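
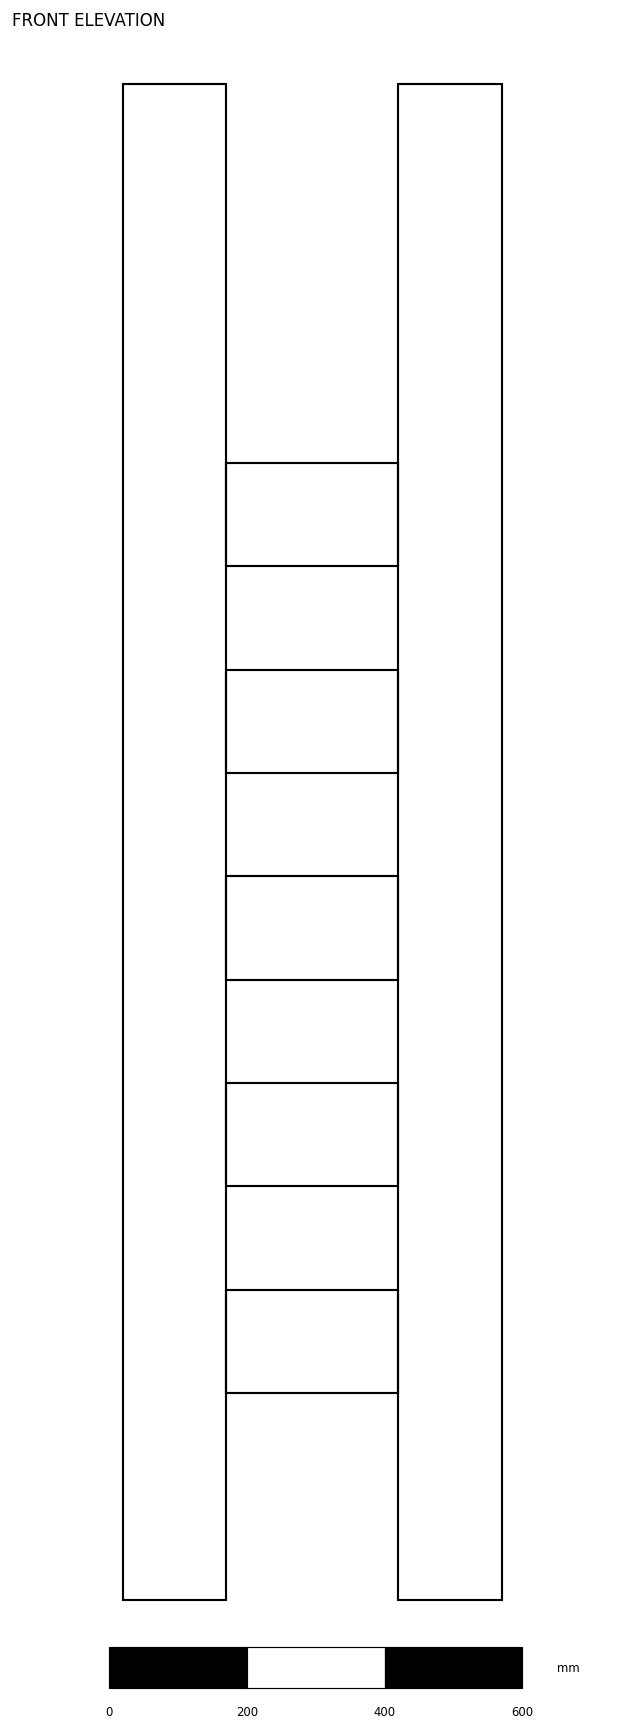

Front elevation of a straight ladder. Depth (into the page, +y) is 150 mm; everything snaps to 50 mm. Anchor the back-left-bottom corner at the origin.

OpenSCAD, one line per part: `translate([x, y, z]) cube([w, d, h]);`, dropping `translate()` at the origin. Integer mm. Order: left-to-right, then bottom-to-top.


cube([150, 150, 2200]);
translate([150, 0, 300]) cube([250, 150, 150]);
translate([150, 0, 600]) cube([250, 150, 150]);
translate([150, 0, 900]) cube([250, 150, 150]);
translate([150, 0, 1200]) cube([250, 150, 150]);
translate([150, 0, 1500]) cube([250, 150, 150]);
translate([400, 0, 0]) cube([150, 150, 2200]);


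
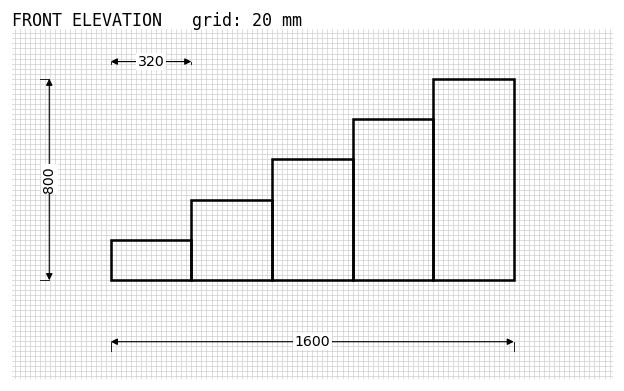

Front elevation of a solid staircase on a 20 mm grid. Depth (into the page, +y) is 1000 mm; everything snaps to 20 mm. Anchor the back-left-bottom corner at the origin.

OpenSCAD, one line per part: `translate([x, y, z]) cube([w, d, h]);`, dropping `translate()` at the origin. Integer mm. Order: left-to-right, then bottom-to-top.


cube([320, 1000, 160]);
translate([320, 0, 0]) cube([320, 1000, 320]);
translate([640, 0, 0]) cube([320, 1000, 480]);
translate([960, 0, 0]) cube([320, 1000, 640]);
translate([1280, 0, 0]) cube([320, 1000, 800]);


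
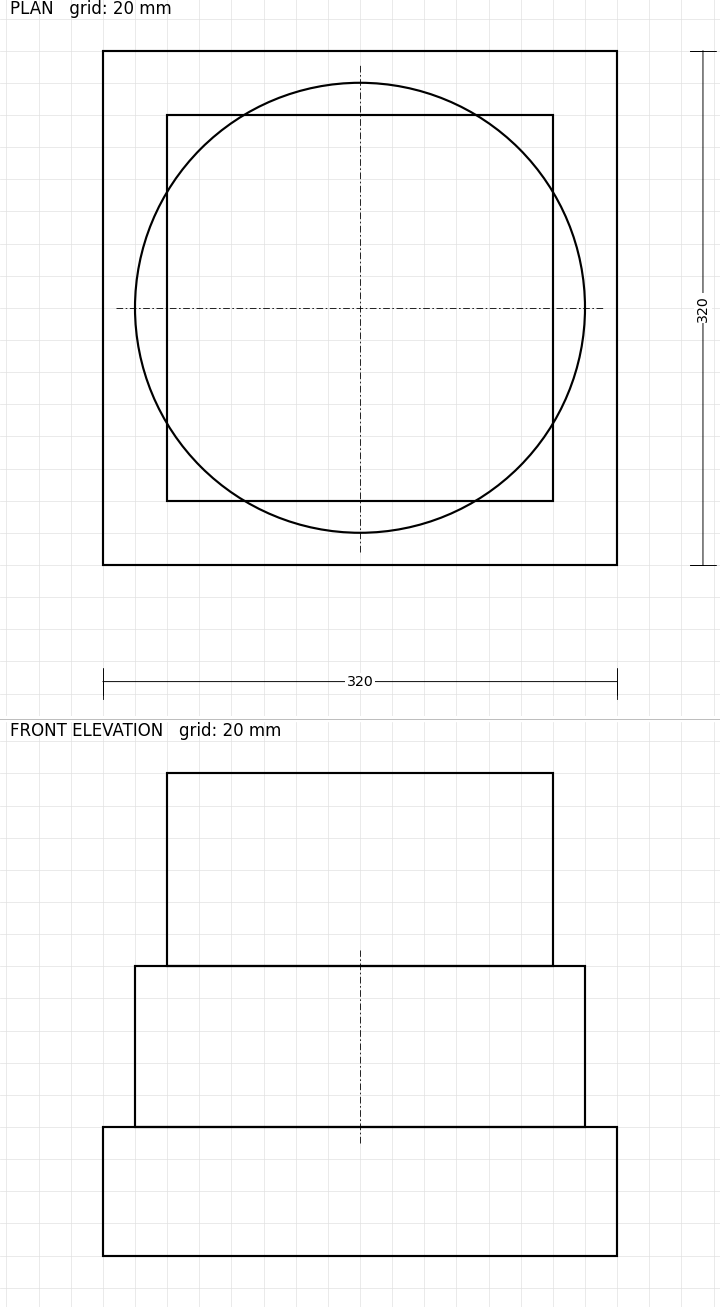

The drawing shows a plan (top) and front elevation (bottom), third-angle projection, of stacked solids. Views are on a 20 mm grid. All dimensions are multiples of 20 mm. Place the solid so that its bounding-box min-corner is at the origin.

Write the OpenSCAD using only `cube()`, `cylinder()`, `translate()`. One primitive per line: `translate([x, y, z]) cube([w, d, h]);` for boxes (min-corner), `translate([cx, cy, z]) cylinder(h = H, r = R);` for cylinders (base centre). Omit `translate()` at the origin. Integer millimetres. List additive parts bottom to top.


cube([320, 320, 80]);
translate([160, 160, 80]) cylinder(h = 100, r = 140);
translate([40, 40, 180]) cube([240, 240, 120]);


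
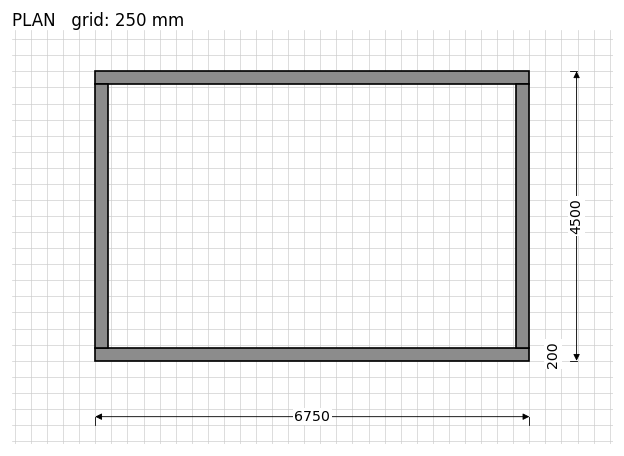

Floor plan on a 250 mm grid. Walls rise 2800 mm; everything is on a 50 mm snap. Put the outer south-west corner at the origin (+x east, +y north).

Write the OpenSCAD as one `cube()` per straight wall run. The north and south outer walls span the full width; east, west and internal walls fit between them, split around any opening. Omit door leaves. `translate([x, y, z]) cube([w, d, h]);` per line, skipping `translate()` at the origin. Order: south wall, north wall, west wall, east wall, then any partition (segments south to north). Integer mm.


cube([6750, 200, 2800]);
translate([0, 4300, 0]) cube([6750, 200, 2800]);
translate([0, 200, 0]) cube([200, 4100, 2800]);
translate([6550, 200, 0]) cube([200, 4100, 2800]);


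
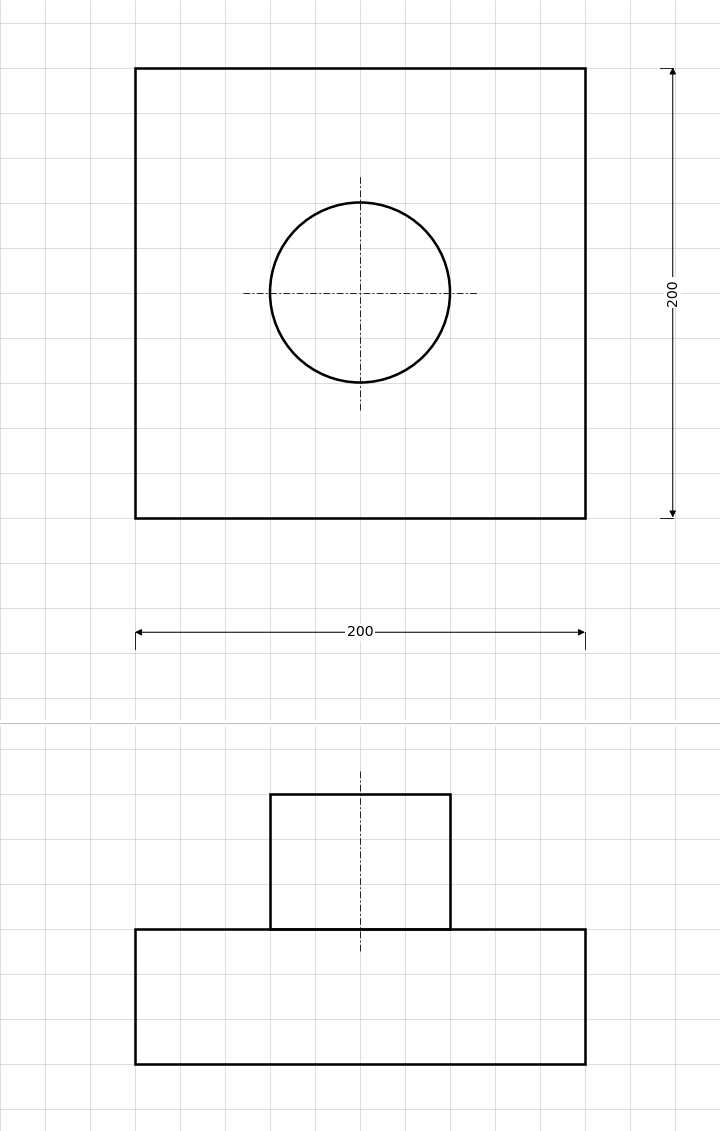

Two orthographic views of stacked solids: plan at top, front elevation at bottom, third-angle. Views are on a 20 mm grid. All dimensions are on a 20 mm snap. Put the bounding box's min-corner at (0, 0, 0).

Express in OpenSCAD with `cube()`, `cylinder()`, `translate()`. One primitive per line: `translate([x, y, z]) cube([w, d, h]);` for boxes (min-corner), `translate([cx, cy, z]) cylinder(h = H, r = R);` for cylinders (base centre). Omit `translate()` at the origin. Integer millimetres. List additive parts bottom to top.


cube([200, 200, 60]);
translate([100, 100, 60]) cylinder(h = 60, r = 40);


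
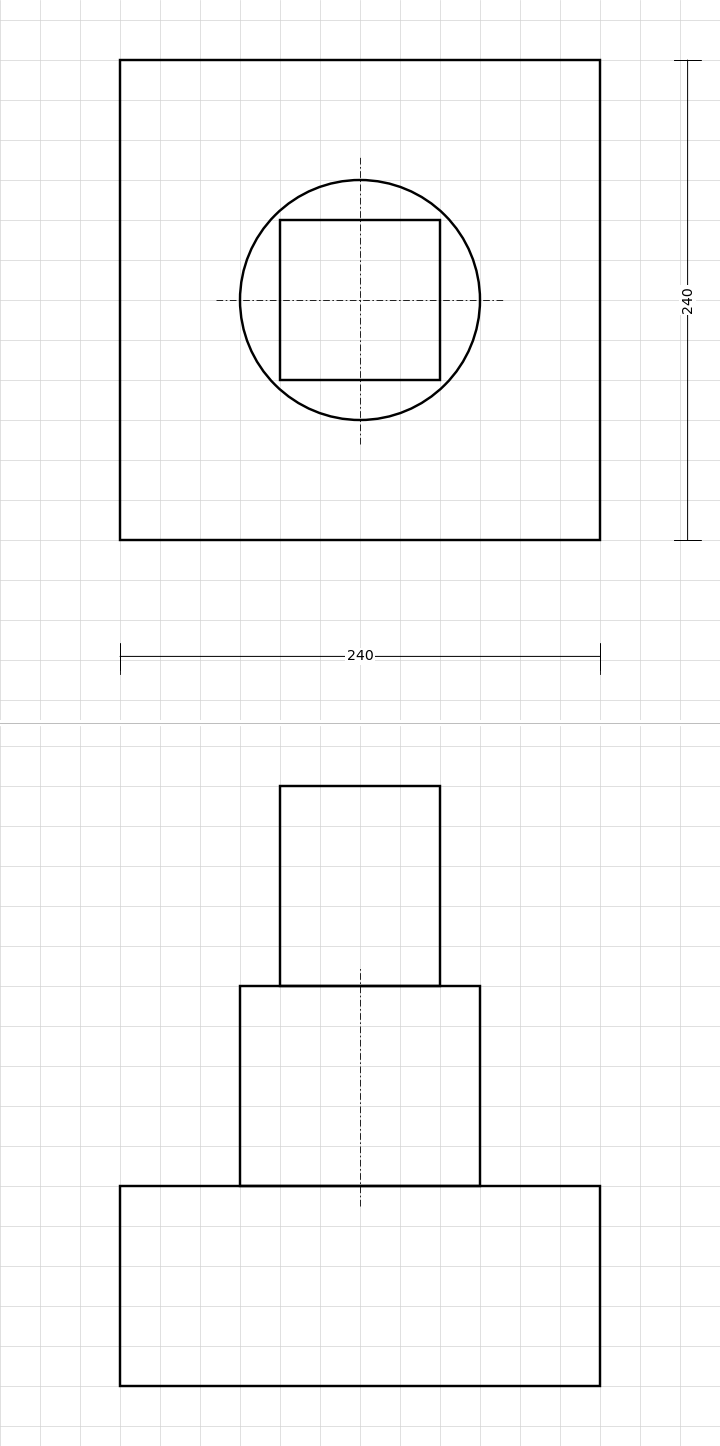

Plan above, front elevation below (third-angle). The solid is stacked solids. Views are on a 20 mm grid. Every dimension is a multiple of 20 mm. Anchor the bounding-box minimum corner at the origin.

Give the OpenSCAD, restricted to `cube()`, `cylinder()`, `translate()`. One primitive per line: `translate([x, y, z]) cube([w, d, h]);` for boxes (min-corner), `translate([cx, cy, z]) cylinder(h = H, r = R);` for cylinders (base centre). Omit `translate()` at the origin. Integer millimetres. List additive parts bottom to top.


cube([240, 240, 100]);
translate([120, 120, 100]) cylinder(h = 100, r = 60);
translate([80, 80, 200]) cube([80, 80, 100]);


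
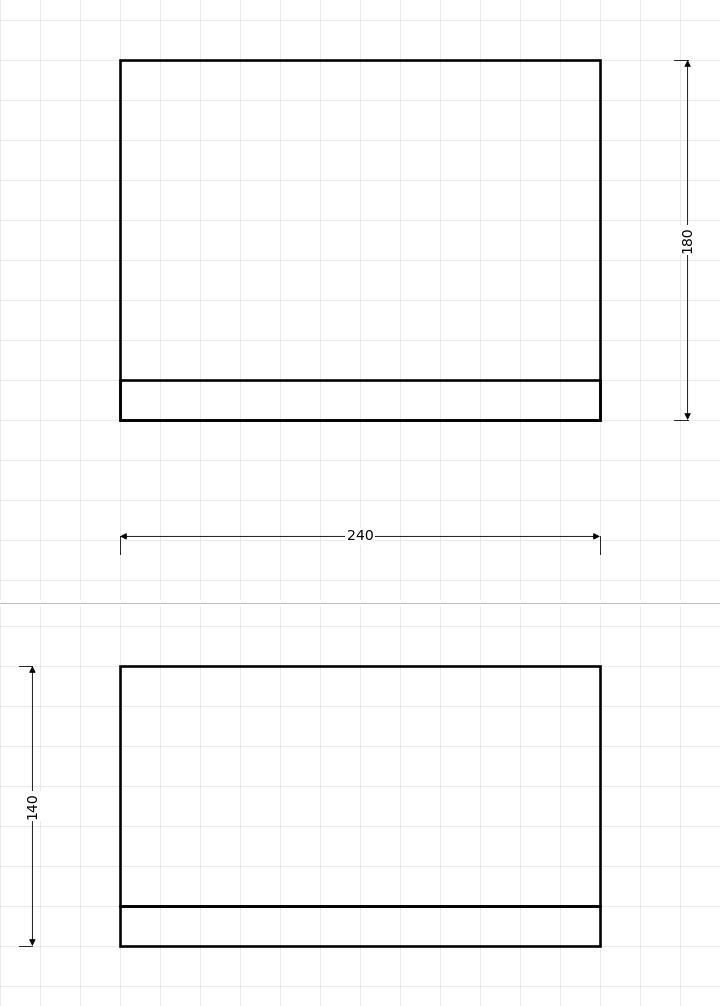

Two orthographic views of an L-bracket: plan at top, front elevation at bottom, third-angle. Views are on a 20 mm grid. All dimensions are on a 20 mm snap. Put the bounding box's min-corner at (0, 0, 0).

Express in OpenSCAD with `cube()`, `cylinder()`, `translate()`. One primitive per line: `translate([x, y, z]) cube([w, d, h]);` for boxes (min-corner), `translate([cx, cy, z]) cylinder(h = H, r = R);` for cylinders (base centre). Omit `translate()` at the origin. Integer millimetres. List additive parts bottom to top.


cube([240, 180, 20]);
translate([0, 0, 20]) cube([240, 20, 120]);


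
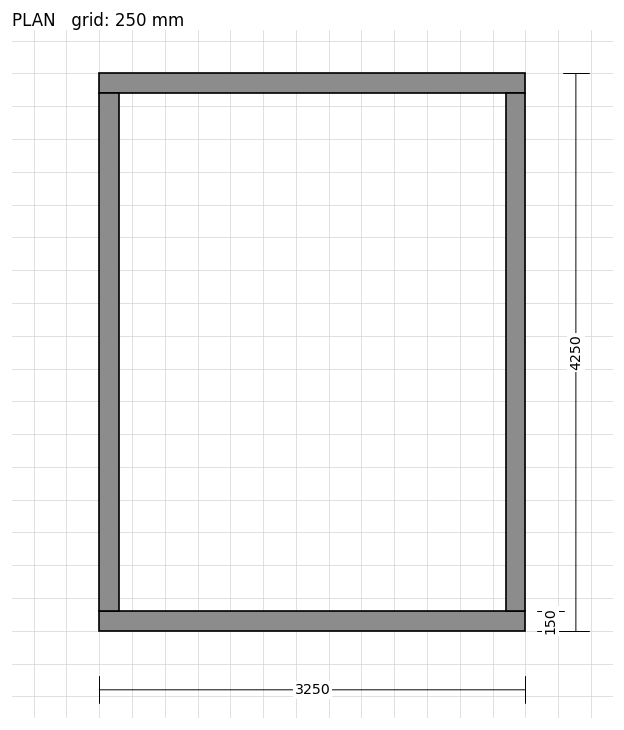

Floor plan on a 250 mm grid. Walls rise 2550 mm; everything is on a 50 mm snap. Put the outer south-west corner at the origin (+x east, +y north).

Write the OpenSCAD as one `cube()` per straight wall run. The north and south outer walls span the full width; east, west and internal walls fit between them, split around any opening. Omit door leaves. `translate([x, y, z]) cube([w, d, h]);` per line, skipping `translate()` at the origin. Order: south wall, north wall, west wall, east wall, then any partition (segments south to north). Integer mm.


cube([3250, 150, 2550]);
translate([0, 4100, 0]) cube([3250, 150, 2550]);
translate([0, 150, 0]) cube([150, 3950, 2550]);
translate([3100, 150, 0]) cube([150, 3950, 2550]);


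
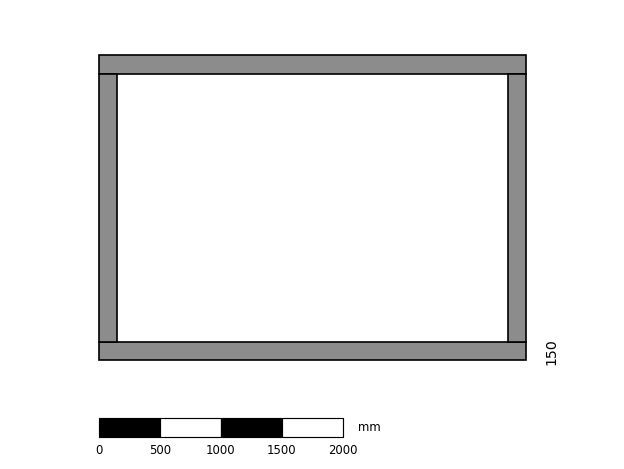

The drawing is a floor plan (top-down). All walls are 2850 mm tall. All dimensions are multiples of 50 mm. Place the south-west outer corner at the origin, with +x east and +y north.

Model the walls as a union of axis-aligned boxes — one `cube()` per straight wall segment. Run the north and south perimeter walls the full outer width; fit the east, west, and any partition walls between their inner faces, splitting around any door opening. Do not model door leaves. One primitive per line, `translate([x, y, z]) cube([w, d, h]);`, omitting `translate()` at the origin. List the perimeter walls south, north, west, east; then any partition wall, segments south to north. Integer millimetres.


cube([3500, 150, 2850]);
translate([0, 2350, 0]) cube([3500, 150, 2850]);
translate([0, 150, 0]) cube([150, 2200, 2850]);
translate([3350, 150, 0]) cube([150, 2200, 2850]);


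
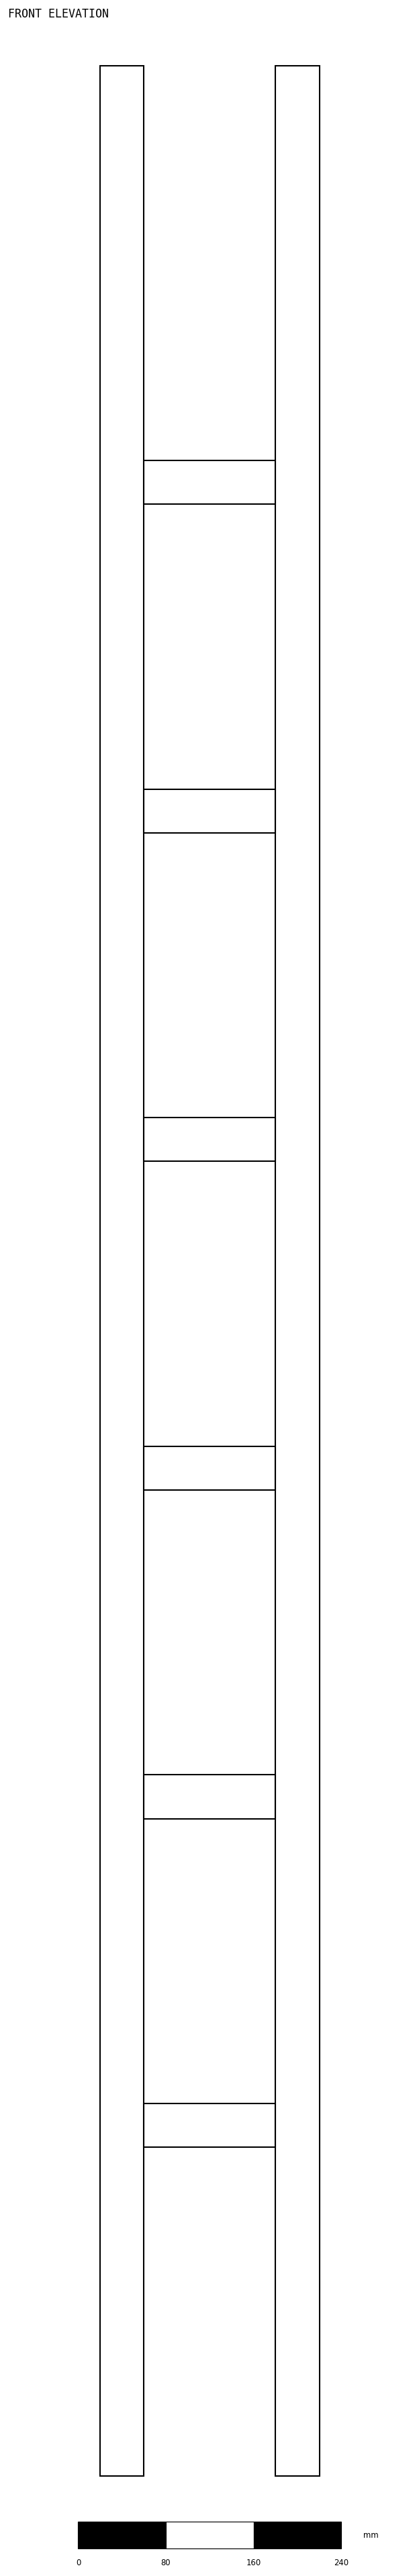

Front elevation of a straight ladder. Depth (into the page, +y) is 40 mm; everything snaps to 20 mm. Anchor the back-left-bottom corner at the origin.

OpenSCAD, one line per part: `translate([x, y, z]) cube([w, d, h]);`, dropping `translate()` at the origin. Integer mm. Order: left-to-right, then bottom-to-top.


cube([40, 40, 2200]);
translate([40, 0, 300]) cube([120, 40, 40]);
translate([40, 0, 600]) cube([120, 40, 40]);
translate([40, 0, 900]) cube([120, 40, 40]);
translate([40, 0, 1200]) cube([120, 40, 40]);
translate([40, 0, 1500]) cube([120, 40, 40]);
translate([40, 0, 1800]) cube([120, 40, 40]);
translate([160, 0, 0]) cube([40, 40, 2200]);


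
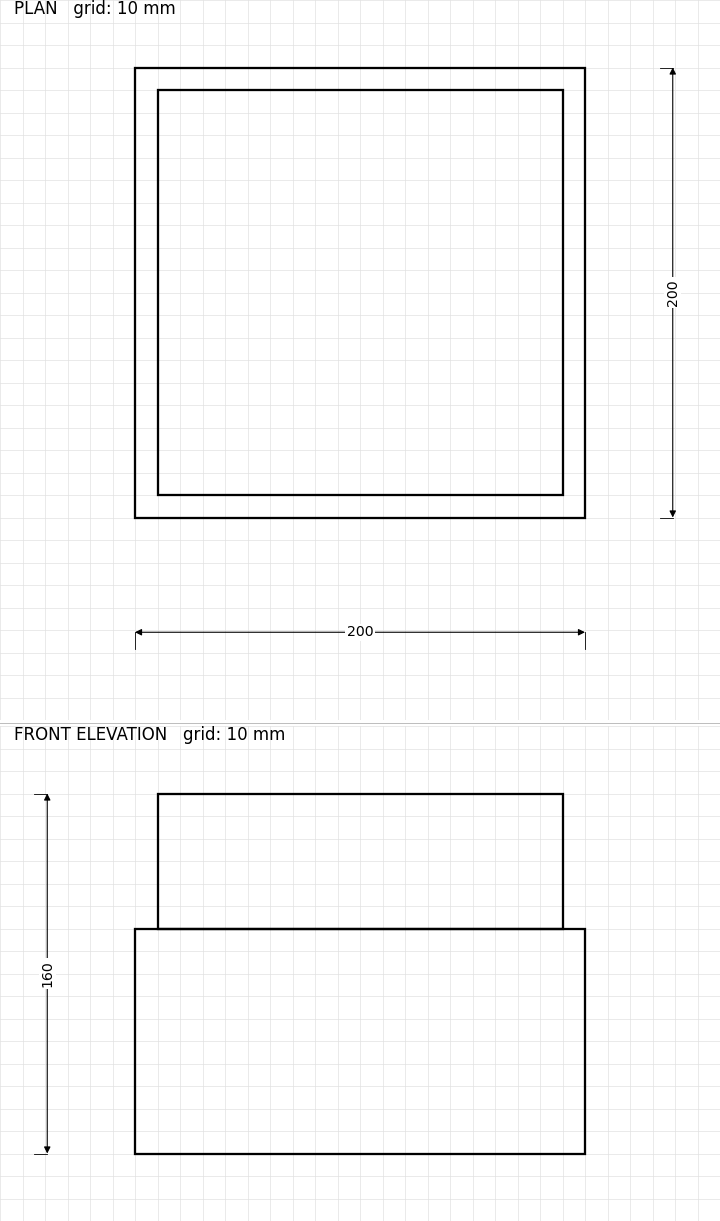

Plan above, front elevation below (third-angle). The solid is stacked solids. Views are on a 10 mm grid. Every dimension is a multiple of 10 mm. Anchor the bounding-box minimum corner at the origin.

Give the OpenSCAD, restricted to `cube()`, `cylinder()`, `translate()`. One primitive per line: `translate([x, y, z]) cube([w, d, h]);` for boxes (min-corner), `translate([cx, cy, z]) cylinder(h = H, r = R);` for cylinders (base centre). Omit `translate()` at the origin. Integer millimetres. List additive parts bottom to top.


cube([200, 200, 100]);
translate([10, 10, 100]) cube([180, 180, 60]);


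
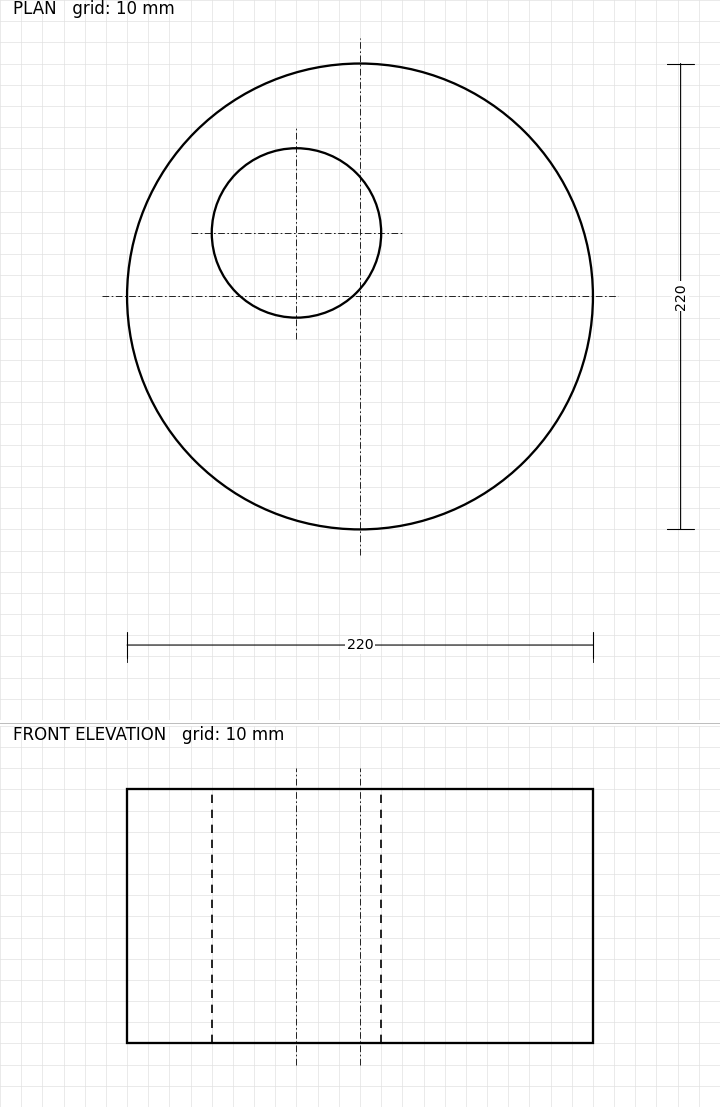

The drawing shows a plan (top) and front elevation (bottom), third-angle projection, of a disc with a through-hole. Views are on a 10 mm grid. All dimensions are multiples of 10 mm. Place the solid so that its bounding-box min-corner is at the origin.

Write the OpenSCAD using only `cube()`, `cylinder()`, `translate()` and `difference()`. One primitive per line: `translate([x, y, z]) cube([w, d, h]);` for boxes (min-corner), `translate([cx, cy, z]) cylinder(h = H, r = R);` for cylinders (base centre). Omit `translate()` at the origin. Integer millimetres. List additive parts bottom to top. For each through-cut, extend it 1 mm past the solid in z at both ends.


difference() {
  translate([110, 110, 0]) cylinder(h = 120, r = 110);
  translate([80, 140, -1]) cylinder(h = 122, r = 40);
}


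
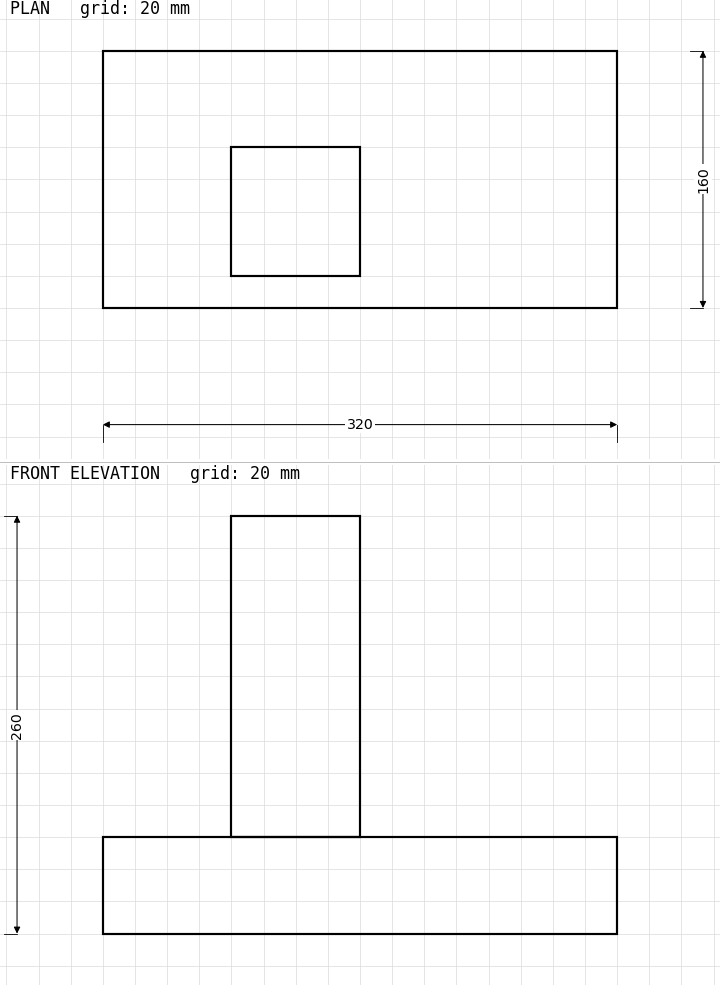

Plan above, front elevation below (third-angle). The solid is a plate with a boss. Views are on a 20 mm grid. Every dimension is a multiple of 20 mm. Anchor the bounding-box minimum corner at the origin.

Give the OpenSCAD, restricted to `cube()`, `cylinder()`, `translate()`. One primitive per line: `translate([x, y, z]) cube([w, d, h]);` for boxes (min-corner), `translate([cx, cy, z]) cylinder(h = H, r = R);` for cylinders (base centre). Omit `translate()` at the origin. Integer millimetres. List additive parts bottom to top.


cube([320, 160, 60]);
translate([80, 20, 60]) cube([80, 80, 200]);


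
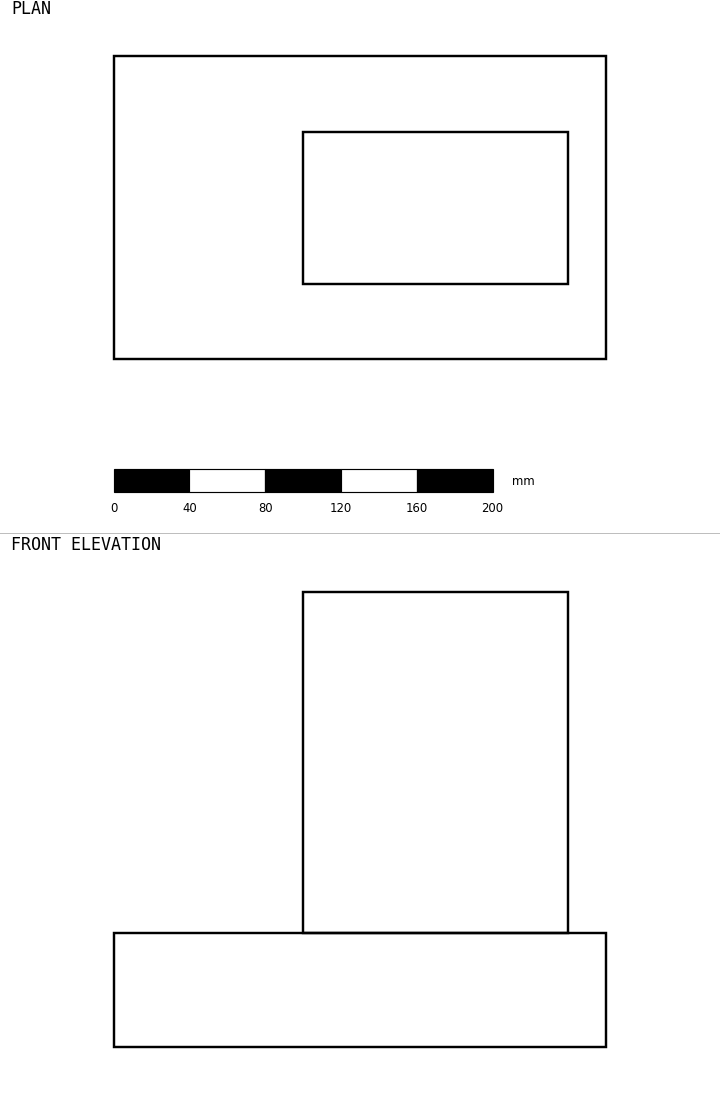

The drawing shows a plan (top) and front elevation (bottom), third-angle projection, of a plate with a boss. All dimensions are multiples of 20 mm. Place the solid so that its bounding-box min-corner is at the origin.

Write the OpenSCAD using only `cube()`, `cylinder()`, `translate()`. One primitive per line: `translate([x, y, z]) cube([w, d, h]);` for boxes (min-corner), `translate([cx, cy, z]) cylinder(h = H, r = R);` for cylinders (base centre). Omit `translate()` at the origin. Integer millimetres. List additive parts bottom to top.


cube([260, 160, 60]);
translate([100, 40, 60]) cube([140, 80, 180]);


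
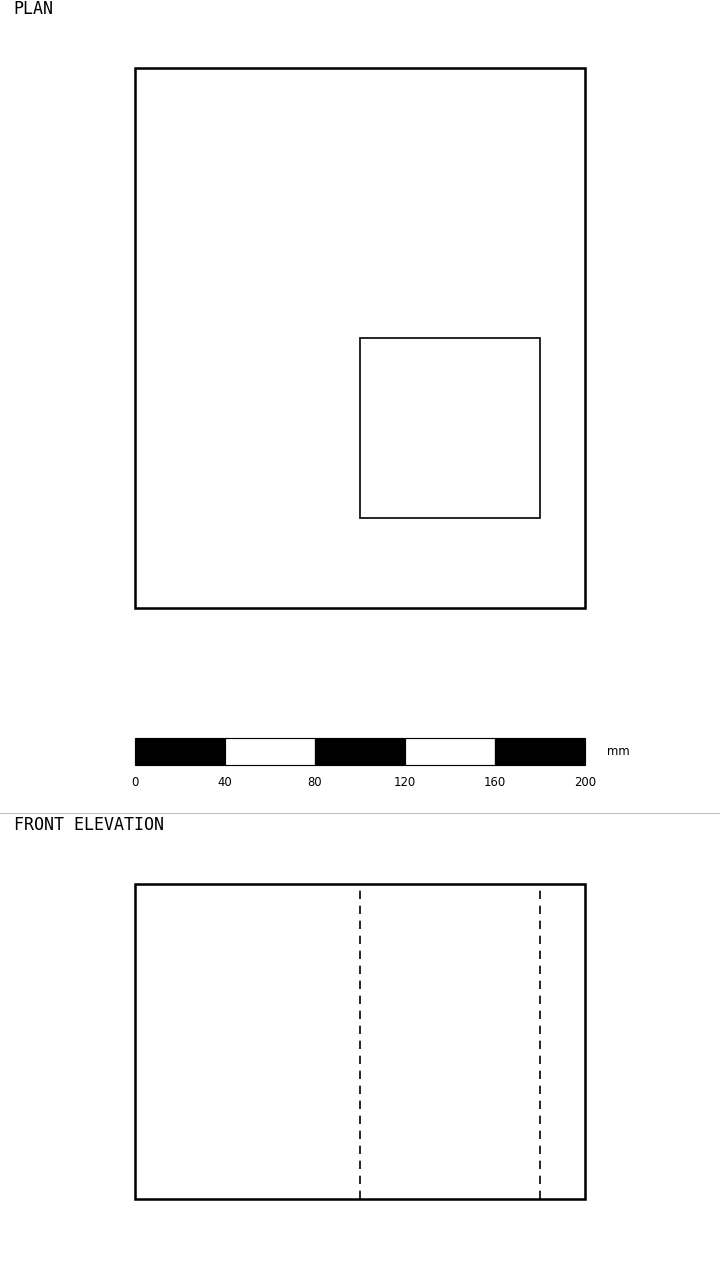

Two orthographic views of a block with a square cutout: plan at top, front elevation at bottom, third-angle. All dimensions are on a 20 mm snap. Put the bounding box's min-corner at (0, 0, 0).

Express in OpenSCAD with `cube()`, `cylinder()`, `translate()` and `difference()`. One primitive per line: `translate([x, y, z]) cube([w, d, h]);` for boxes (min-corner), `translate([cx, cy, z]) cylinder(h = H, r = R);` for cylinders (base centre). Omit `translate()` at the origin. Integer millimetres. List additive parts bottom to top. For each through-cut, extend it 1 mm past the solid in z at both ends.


difference() {
  cube([200, 240, 140]);
  translate([100, 40, -1]) cube([80, 80, 142]);
}


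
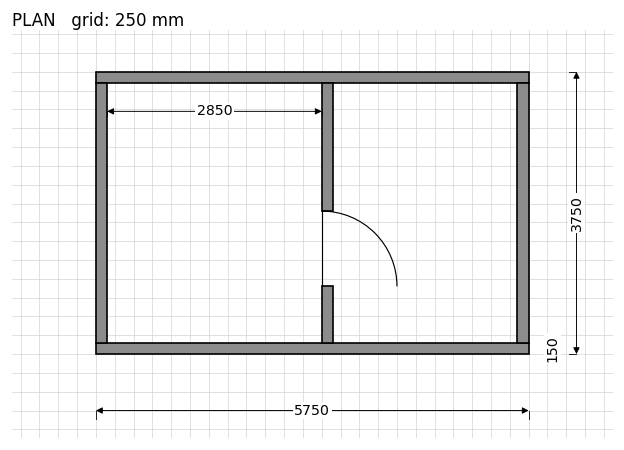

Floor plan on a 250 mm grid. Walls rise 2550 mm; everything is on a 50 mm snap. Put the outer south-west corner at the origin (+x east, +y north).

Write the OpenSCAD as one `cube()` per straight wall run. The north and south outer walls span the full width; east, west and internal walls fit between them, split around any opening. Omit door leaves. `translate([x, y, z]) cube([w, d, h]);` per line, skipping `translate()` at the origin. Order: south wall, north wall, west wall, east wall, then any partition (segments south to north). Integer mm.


cube([5750, 150, 2550]);
translate([0, 3600, 0]) cube([5750, 150, 2550]);
translate([0, 150, 0]) cube([150, 3450, 2550]);
translate([5600, 150, 0]) cube([150, 3450, 2550]);
translate([3000, 150, 0]) cube([150, 750, 2550]);
translate([3000, 1900, 0]) cube([150, 1700, 2550]);


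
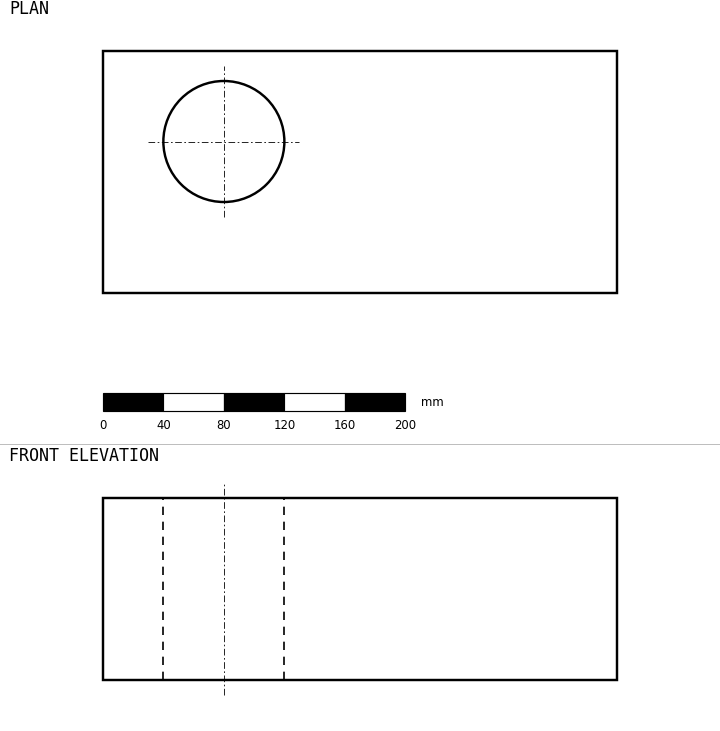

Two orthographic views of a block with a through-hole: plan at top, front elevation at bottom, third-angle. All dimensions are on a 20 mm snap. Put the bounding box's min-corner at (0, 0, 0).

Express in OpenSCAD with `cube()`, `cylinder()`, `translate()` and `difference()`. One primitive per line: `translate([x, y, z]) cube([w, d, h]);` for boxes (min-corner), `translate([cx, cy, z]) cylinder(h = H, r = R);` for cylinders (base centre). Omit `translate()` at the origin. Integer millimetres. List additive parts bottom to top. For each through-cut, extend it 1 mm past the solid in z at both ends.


difference() {
  cube([340, 160, 120]);
  translate([80, 100, -1]) cylinder(h = 122, r = 40);
}


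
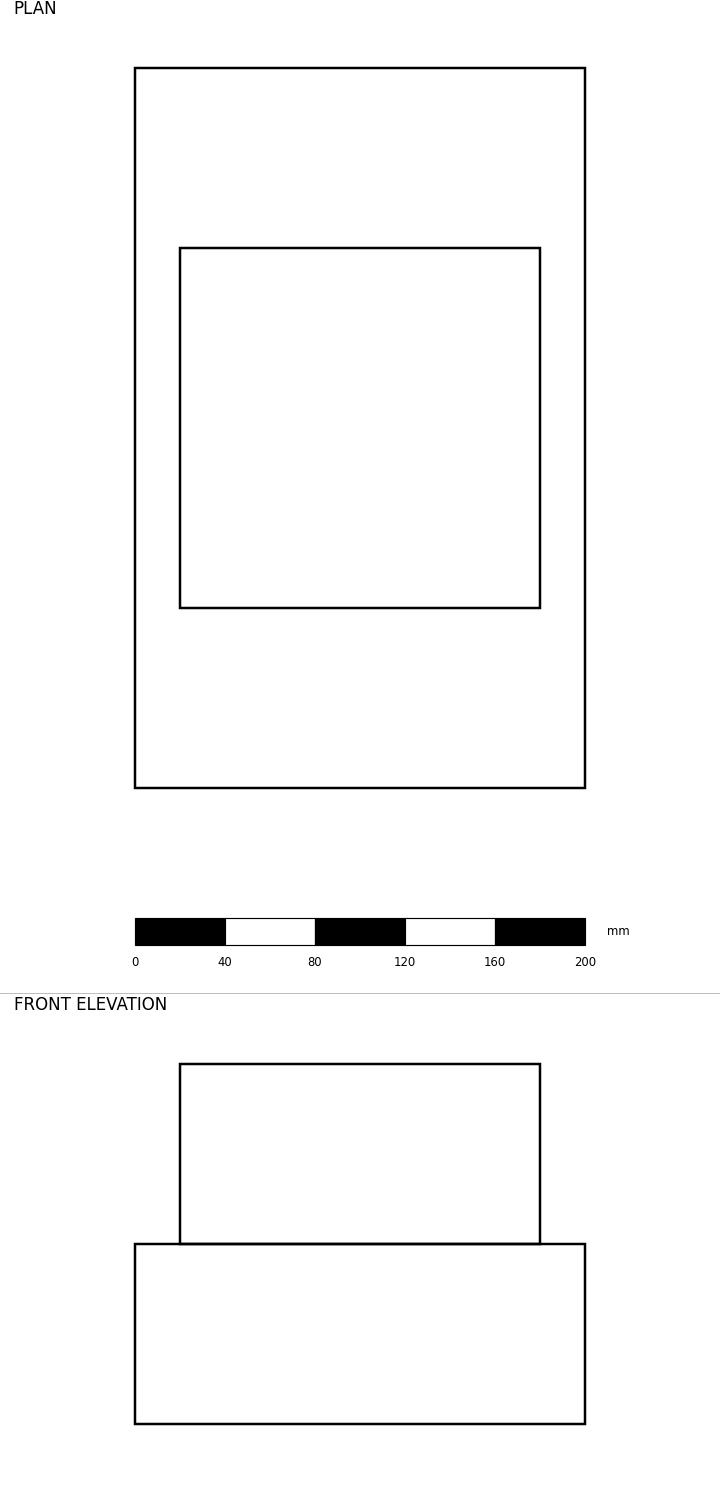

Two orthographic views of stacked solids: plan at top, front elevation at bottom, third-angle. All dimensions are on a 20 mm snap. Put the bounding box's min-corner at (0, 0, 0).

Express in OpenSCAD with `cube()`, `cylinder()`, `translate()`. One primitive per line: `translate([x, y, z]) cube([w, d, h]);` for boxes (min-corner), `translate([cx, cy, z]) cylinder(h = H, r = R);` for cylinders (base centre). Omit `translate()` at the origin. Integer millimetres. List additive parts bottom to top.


cube([200, 320, 80]);
translate([20, 80, 80]) cube([160, 160, 80]);


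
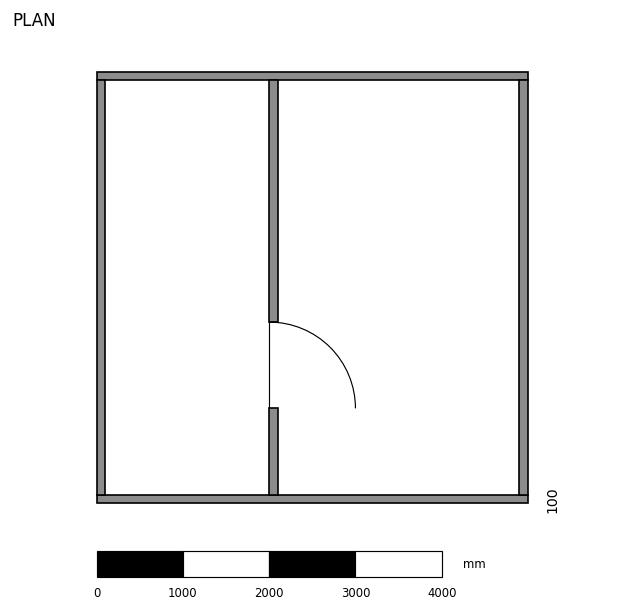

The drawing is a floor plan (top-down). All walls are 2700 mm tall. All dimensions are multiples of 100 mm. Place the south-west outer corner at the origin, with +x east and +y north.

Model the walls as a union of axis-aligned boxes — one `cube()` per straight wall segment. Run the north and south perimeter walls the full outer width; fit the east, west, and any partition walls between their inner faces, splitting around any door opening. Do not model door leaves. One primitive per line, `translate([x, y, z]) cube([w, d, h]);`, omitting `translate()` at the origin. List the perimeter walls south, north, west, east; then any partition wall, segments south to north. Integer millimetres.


cube([5000, 100, 2700]);
translate([0, 4900, 0]) cube([5000, 100, 2700]);
translate([0, 100, 0]) cube([100, 4800, 2700]);
translate([4900, 100, 0]) cube([100, 4800, 2700]);
translate([2000, 100, 0]) cube([100, 1000, 2700]);
translate([2000, 2100, 0]) cube([100, 2800, 2700]);


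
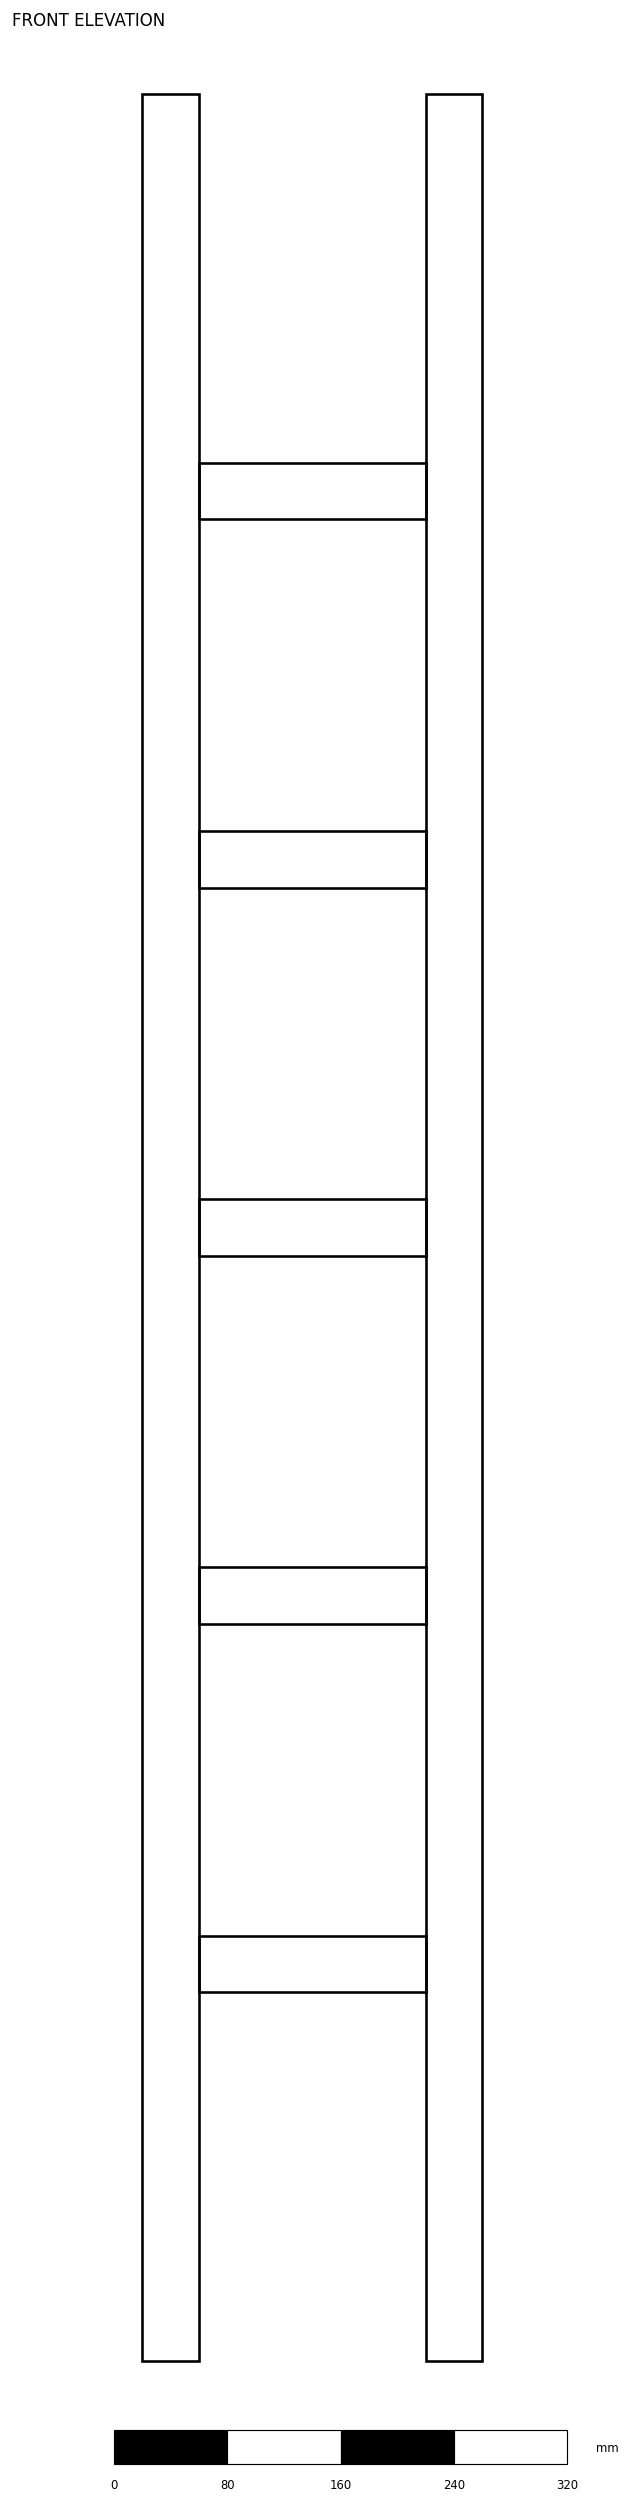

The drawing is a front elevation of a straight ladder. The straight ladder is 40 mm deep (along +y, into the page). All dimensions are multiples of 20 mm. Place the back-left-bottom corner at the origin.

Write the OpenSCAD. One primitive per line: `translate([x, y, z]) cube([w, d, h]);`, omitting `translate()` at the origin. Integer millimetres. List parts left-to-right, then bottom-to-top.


cube([40, 40, 1600]);
translate([40, 0, 260]) cube([160, 40, 40]);
translate([40, 0, 520]) cube([160, 40, 40]);
translate([40, 0, 780]) cube([160, 40, 40]);
translate([40, 0, 1040]) cube([160, 40, 40]);
translate([40, 0, 1300]) cube([160, 40, 40]);
translate([200, 0, 0]) cube([40, 40, 1600]);


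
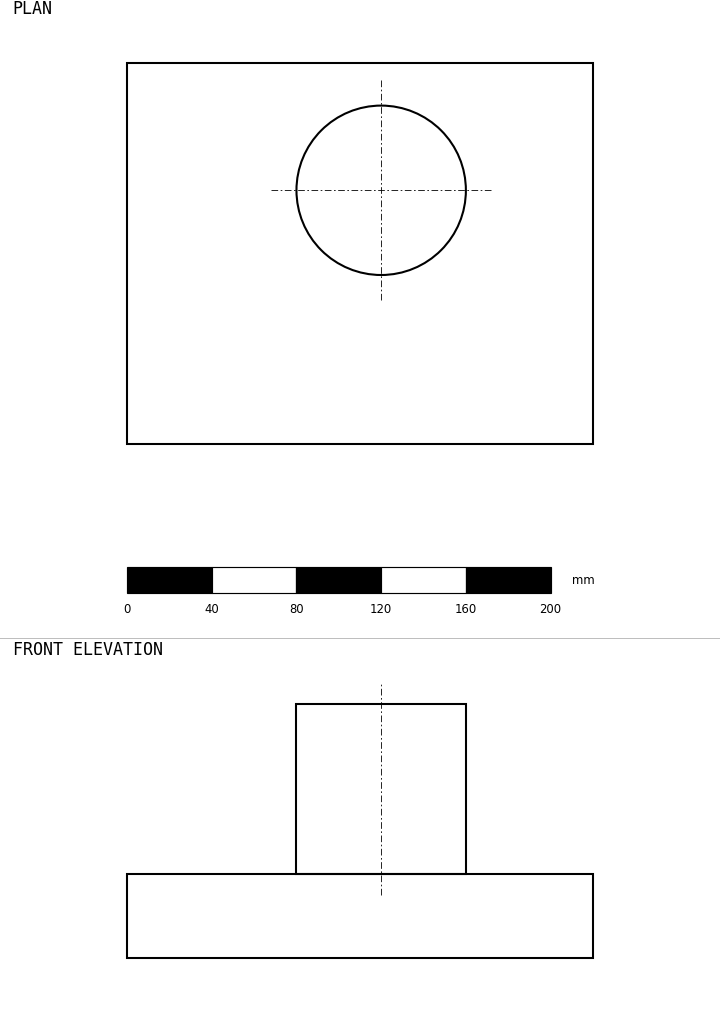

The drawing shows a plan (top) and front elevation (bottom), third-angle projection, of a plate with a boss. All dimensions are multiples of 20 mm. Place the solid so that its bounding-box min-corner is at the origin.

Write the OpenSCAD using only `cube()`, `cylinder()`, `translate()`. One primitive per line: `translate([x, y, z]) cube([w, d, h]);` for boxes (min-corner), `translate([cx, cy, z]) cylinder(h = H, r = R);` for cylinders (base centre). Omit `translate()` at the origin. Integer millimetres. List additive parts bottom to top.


cube([220, 180, 40]);
translate([120, 120, 40]) cylinder(h = 80, r = 40);


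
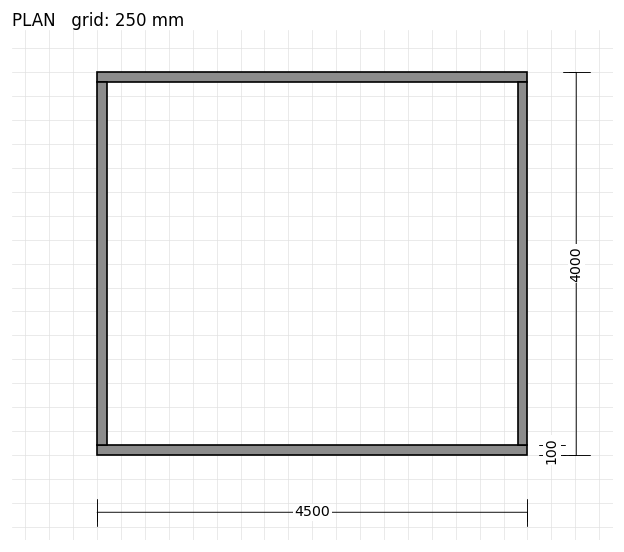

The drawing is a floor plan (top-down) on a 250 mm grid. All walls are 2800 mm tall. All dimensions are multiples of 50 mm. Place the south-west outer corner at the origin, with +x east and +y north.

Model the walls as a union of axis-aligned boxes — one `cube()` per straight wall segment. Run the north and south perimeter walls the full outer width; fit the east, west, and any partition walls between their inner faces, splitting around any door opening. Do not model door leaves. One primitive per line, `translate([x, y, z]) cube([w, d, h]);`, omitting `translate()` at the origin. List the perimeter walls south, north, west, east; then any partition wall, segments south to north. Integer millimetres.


cube([4500, 100, 2800]);
translate([0, 3900, 0]) cube([4500, 100, 2800]);
translate([0, 100, 0]) cube([100, 3800, 2800]);
translate([4400, 100, 0]) cube([100, 3800, 2800]);


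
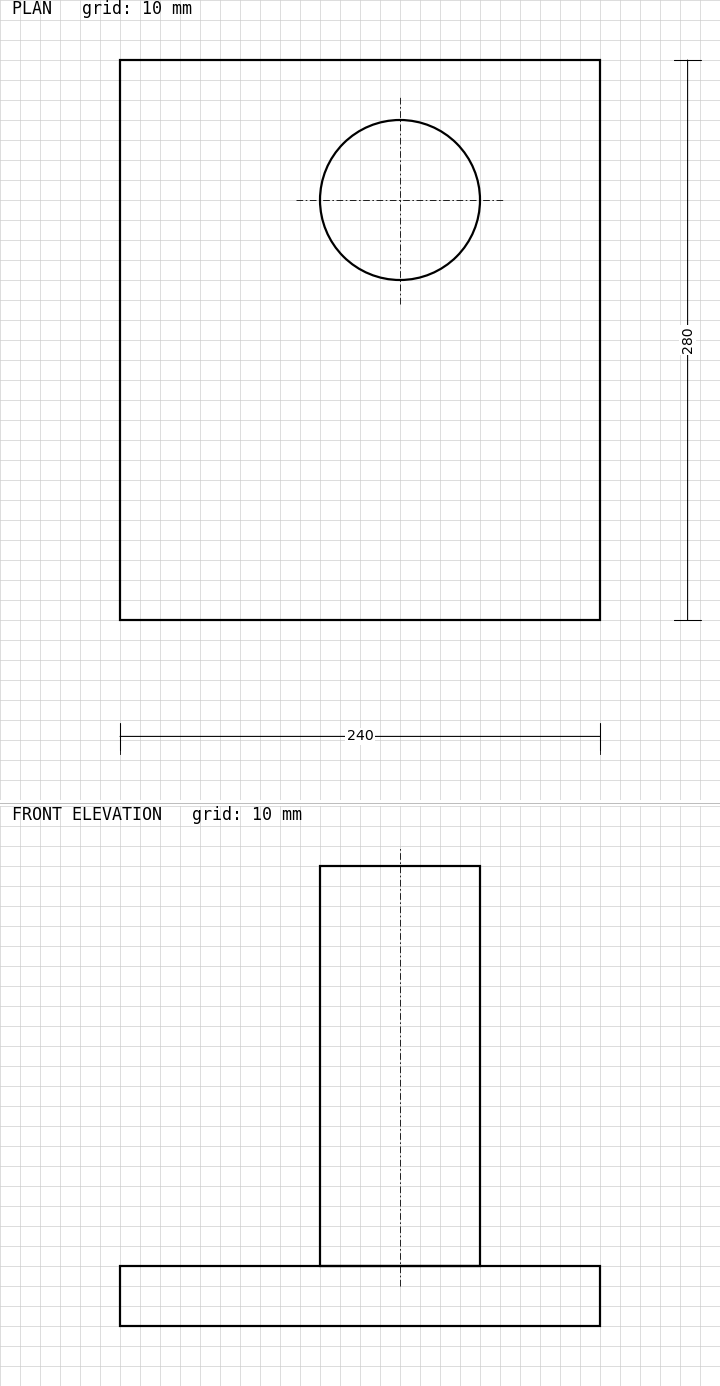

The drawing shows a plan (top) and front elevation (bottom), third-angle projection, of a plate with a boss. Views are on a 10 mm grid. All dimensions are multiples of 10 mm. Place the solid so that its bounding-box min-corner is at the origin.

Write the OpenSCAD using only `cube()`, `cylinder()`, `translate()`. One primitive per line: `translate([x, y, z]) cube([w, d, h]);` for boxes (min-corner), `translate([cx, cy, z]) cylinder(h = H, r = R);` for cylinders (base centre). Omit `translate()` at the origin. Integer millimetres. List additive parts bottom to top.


cube([240, 280, 30]);
translate([140, 210, 30]) cylinder(h = 200, r = 40);


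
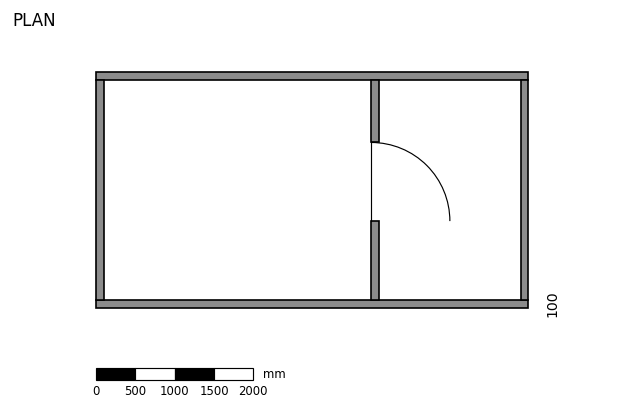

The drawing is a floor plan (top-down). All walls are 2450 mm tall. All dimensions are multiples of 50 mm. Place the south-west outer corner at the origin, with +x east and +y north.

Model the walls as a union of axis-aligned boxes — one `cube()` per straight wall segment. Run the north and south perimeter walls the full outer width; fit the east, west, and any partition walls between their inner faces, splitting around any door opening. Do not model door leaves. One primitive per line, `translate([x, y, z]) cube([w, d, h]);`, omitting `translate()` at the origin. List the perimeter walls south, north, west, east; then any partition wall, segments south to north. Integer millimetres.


cube([5500, 100, 2450]);
translate([0, 2900, 0]) cube([5500, 100, 2450]);
translate([0, 100, 0]) cube([100, 2800, 2450]);
translate([5400, 100, 0]) cube([100, 2800, 2450]);
translate([3500, 100, 0]) cube([100, 1000, 2450]);
translate([3500, 2100, 0]) cube([100, 800, 2450]);


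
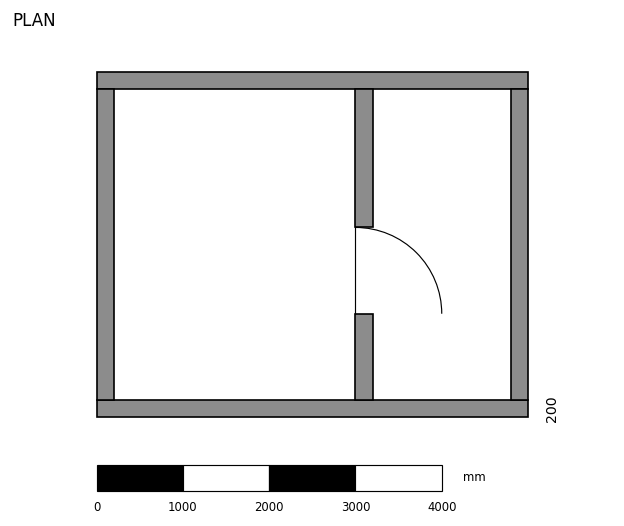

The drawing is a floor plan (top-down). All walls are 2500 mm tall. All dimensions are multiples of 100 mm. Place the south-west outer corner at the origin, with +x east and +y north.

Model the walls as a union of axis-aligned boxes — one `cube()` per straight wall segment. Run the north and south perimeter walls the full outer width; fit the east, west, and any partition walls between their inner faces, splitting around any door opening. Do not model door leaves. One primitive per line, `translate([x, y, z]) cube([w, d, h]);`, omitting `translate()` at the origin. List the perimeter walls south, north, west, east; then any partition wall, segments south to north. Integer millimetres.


cube([5000, 200, 2500]);
translate([0, 3800, 0]) cube([5000, 200, 2500]);
translate([0, 200, 0]) cube([200, 3600, 2500]);
translate([4800, 200, 0]) cube([200, 3600, 2500]);
translate([3000, 200, 0]) cube([200, 1000, 2500]);
translate([3000, 2200, 0]) cube([200, 1600, 2500]);


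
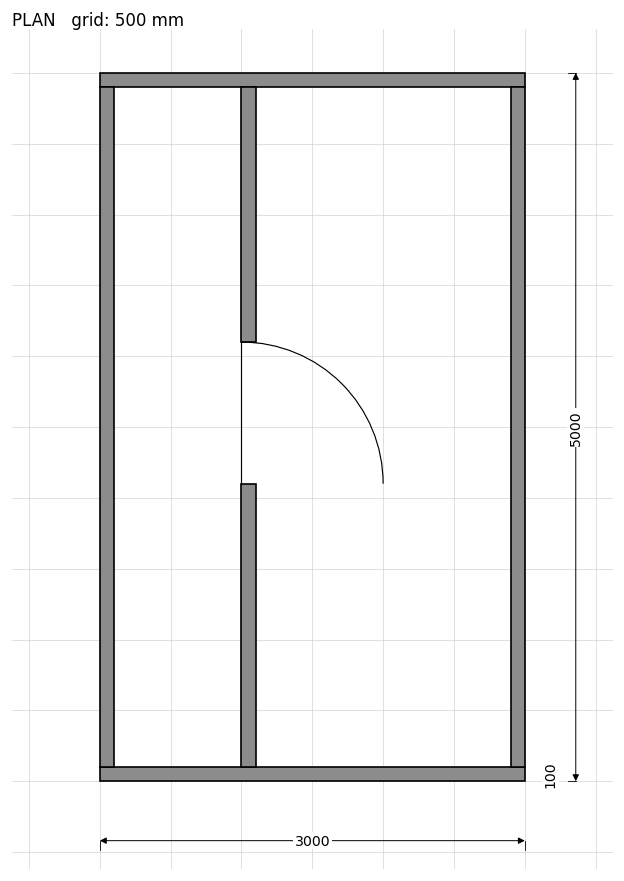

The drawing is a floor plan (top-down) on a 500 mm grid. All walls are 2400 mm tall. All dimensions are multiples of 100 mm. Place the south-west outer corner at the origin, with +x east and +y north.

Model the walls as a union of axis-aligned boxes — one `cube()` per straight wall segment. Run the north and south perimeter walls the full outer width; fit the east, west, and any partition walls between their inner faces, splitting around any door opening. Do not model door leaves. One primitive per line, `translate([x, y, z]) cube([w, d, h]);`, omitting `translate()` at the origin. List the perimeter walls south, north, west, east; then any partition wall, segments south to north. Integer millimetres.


cube([3000, 100, 2400]);
translate([0, 4900, 0]) cube([3000, 100, 2400]);
translate([0, 100, 0]) cube([100, 4800, 2400]);
translate([2900, 100, 0]) cube([100, 4800, 2400]);
translate([1000, 100, 0]) cube([100, 2000, 2400]);
translate([1000, 3100, 0]) cube([100, 1800, 2400]);


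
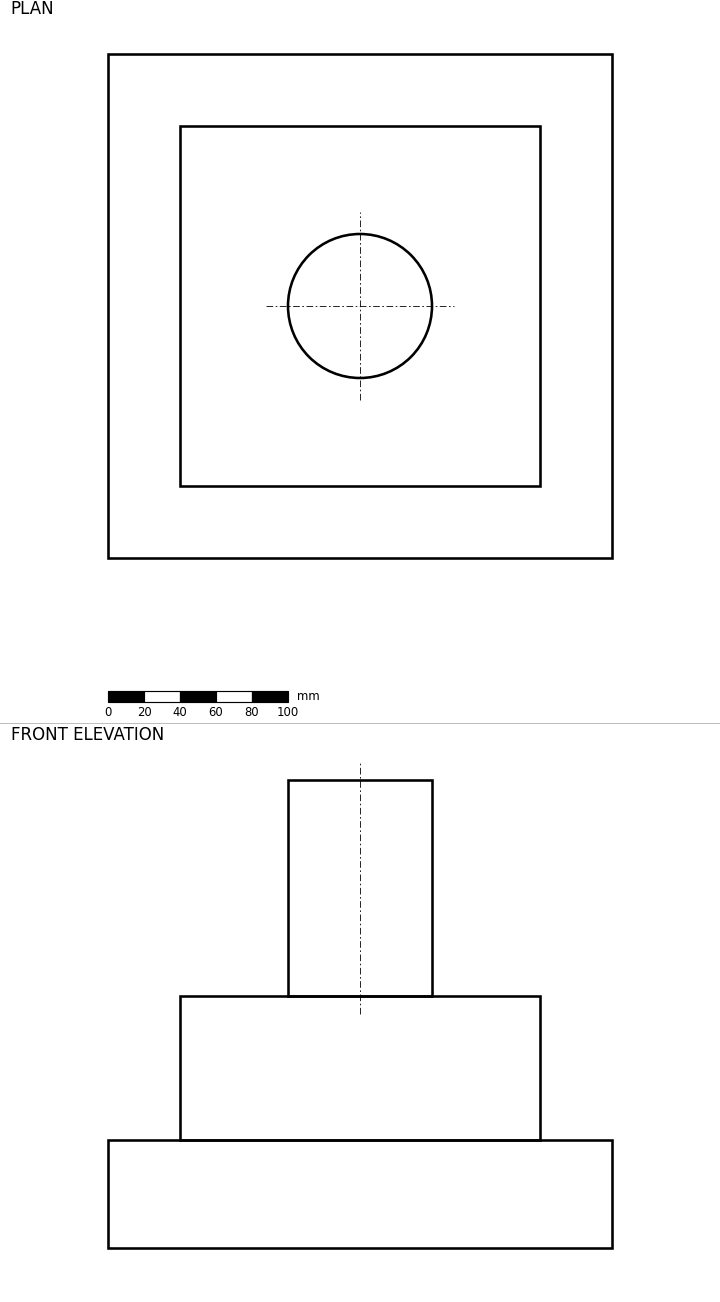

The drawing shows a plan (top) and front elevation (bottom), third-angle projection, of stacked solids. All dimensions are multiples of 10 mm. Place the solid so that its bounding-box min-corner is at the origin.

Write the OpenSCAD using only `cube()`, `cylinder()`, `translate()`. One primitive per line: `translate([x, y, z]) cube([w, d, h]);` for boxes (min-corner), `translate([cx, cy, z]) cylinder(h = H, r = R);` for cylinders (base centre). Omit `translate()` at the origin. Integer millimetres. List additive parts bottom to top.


cube([280, 280, 60]);
translate([40, 40, 60]) cube([200, 200, 80]);
translate([140, 140, 140]) cylinder(h = 120, r = 40);


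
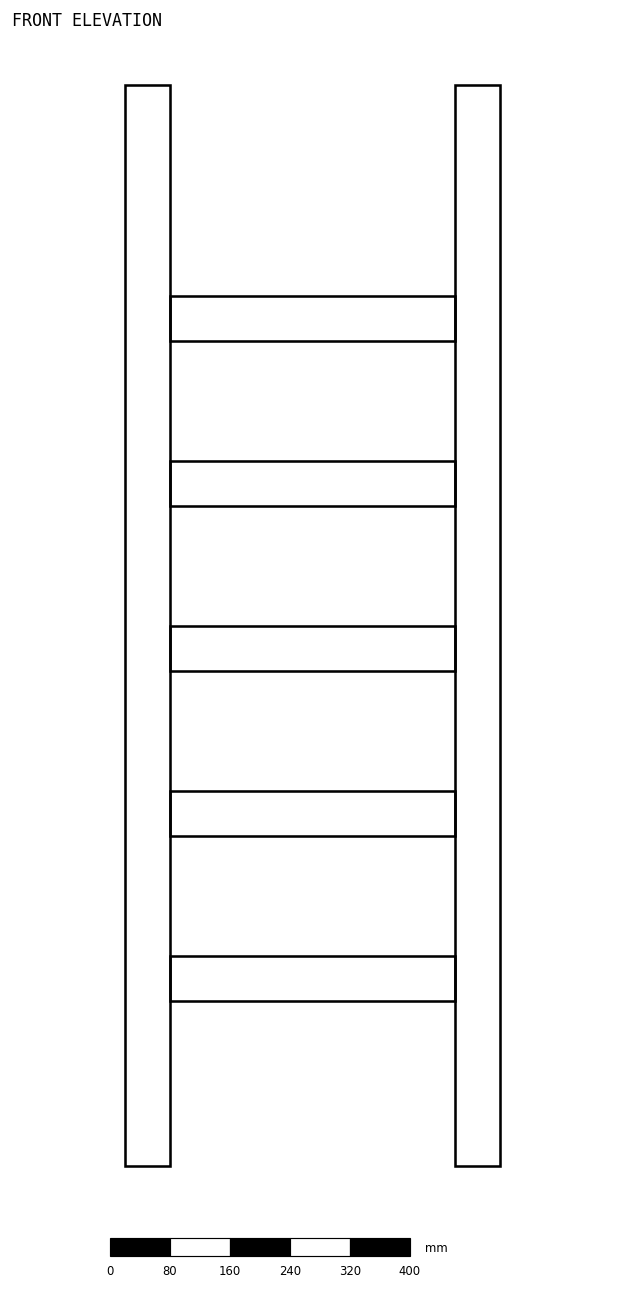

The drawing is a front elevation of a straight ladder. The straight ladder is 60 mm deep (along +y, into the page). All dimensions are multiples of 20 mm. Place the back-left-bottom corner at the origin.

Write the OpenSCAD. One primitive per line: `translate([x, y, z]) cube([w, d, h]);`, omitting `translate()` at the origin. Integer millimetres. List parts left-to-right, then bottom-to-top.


cube([60, 60, 1440]);
translate([60, 0, 220]) cube([380, 60, 60]);
translate([60, 0, 440]) cube([380, 60, 60]);
translate([60, 0, 660]) cube([380, 60, 60]);
translate([60, 0, 880]) cube([380, 60, 60]);
translate([60, 0, 1100]) cube([380, 60, 60]);
translate([440, 0, 0]) cube([60, 60, 1440]);


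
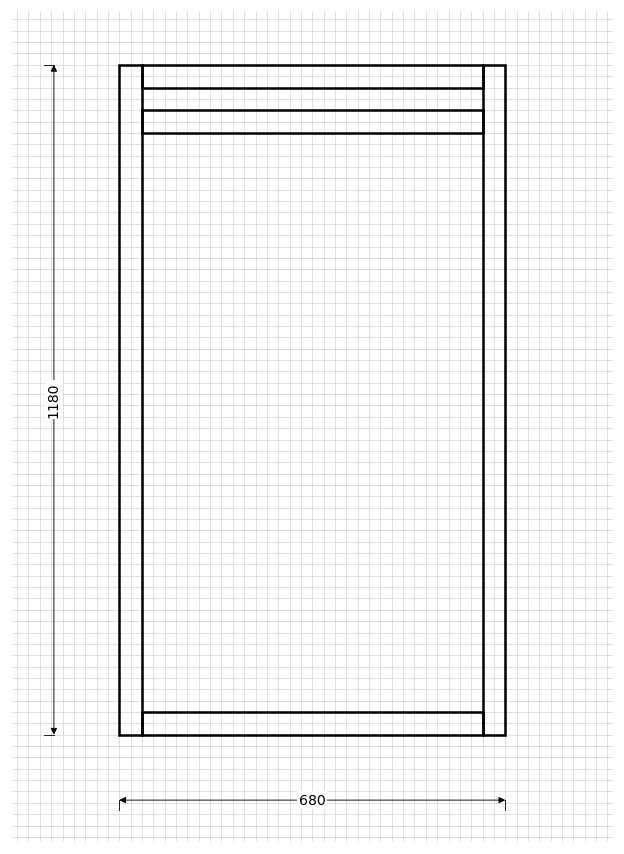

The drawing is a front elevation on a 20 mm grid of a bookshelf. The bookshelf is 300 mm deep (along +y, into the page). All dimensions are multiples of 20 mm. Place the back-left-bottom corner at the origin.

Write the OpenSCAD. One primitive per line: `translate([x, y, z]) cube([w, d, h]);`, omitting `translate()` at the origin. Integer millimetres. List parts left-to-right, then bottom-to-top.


cube([40, 300, 1180]);
translate([40, 0, 0]) cube([600, 300, 40]);
translate([40, 0, 1060]) cube([600, 300, 40]);
translate([40, 0, 1140]) cube([600, 300, 40]);
translate([640, 0, 0]) cube([40, 300, 1180]);


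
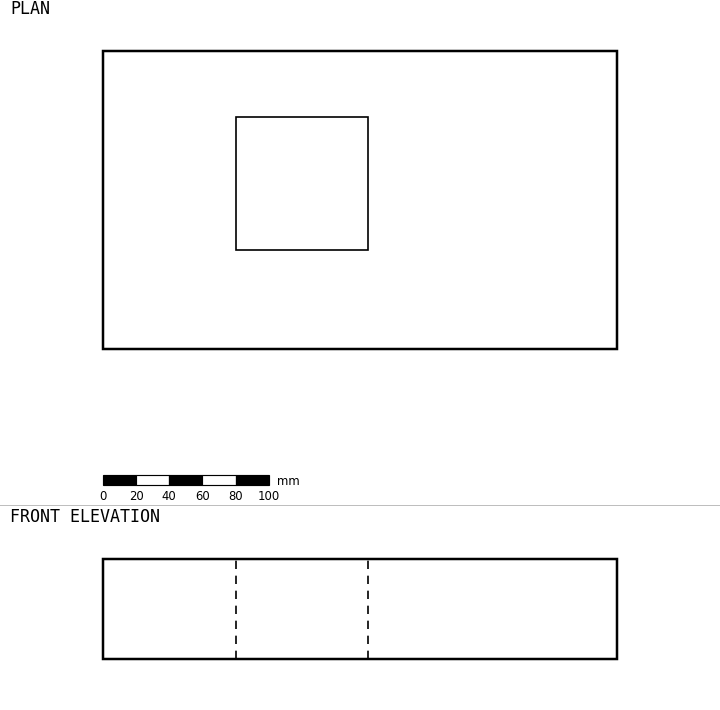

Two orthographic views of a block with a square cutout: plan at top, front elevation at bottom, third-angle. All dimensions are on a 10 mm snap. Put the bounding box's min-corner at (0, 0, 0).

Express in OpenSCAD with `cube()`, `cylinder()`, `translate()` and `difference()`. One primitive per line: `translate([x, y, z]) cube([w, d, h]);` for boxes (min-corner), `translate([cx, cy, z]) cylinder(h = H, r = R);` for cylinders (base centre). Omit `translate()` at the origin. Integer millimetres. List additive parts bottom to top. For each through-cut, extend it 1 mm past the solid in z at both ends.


difference() {
  cube([310, 180, 60]);
  translate([80, 60, -1]) cube([80, 80, 62]);
}


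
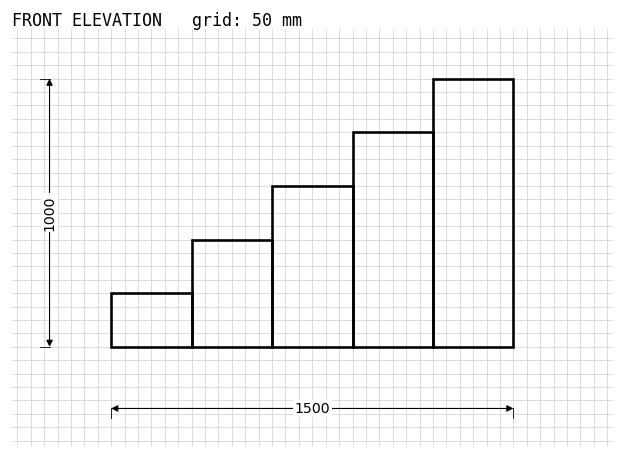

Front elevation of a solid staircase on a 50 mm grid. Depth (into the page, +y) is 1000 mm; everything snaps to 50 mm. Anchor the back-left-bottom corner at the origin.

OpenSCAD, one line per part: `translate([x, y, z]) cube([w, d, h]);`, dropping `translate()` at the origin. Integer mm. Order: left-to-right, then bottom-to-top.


cube([300, 1000, 200]);
translate([300, 0, 0]) cube([300, 1000, 400]);
translate([600, 0, 0]) cube([300, 1000, 600]);
translate([900, 0, 0]) cube([300, 1000, 800]);
translate([1200, 0, 0]) cube([300, 1000, 1000]);


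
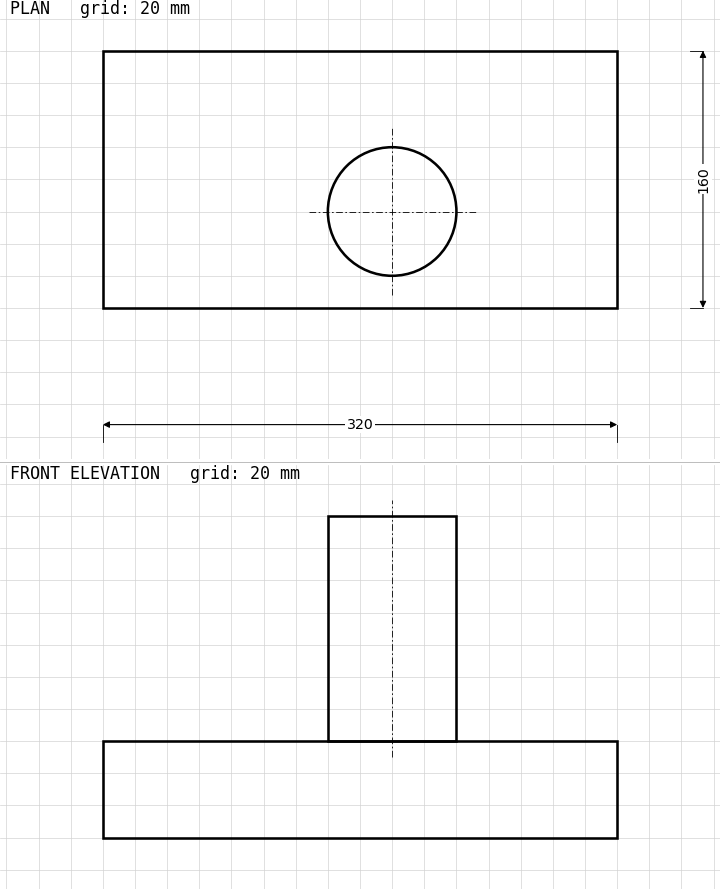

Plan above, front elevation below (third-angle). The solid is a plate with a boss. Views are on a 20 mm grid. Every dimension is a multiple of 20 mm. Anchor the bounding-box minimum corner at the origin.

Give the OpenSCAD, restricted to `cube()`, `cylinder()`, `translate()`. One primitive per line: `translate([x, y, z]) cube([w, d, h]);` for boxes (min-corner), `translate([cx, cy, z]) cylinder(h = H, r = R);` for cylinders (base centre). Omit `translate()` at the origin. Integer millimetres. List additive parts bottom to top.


cube([320, 160, 60]);
translate([180, 60, 60]) cylinder(h = 140, r = 40);


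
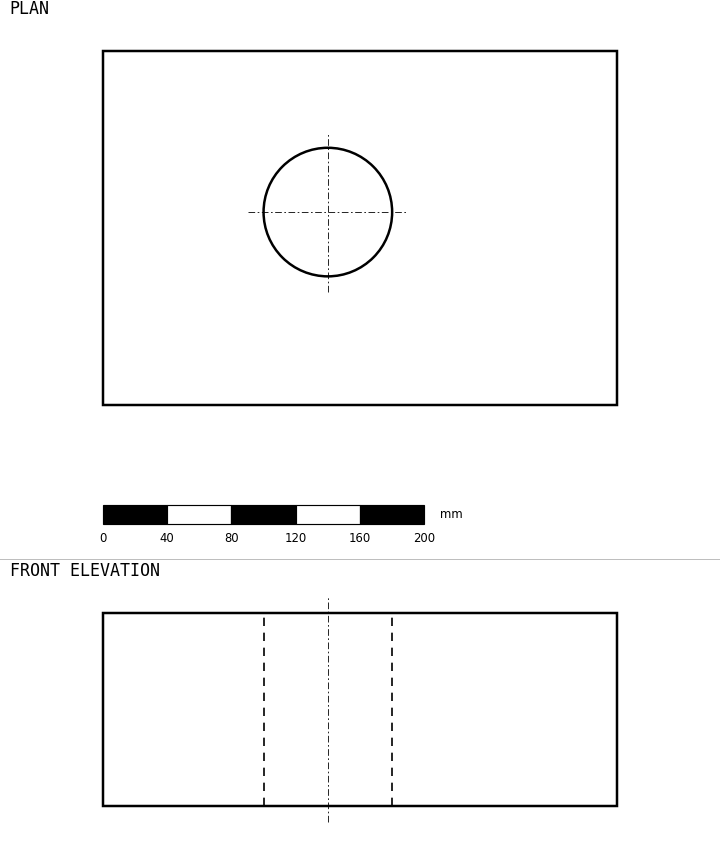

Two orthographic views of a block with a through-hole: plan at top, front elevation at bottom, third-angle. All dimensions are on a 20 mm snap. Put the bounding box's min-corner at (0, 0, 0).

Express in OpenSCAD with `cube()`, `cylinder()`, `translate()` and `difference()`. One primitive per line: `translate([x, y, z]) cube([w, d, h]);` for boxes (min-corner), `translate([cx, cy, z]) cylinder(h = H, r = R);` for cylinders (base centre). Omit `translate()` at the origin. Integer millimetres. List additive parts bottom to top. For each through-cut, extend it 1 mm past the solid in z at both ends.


difference() {
  cube([320, 220, 120]);
  translate([140, 120, -1]) cylinder(h = 122, r = 40);
}


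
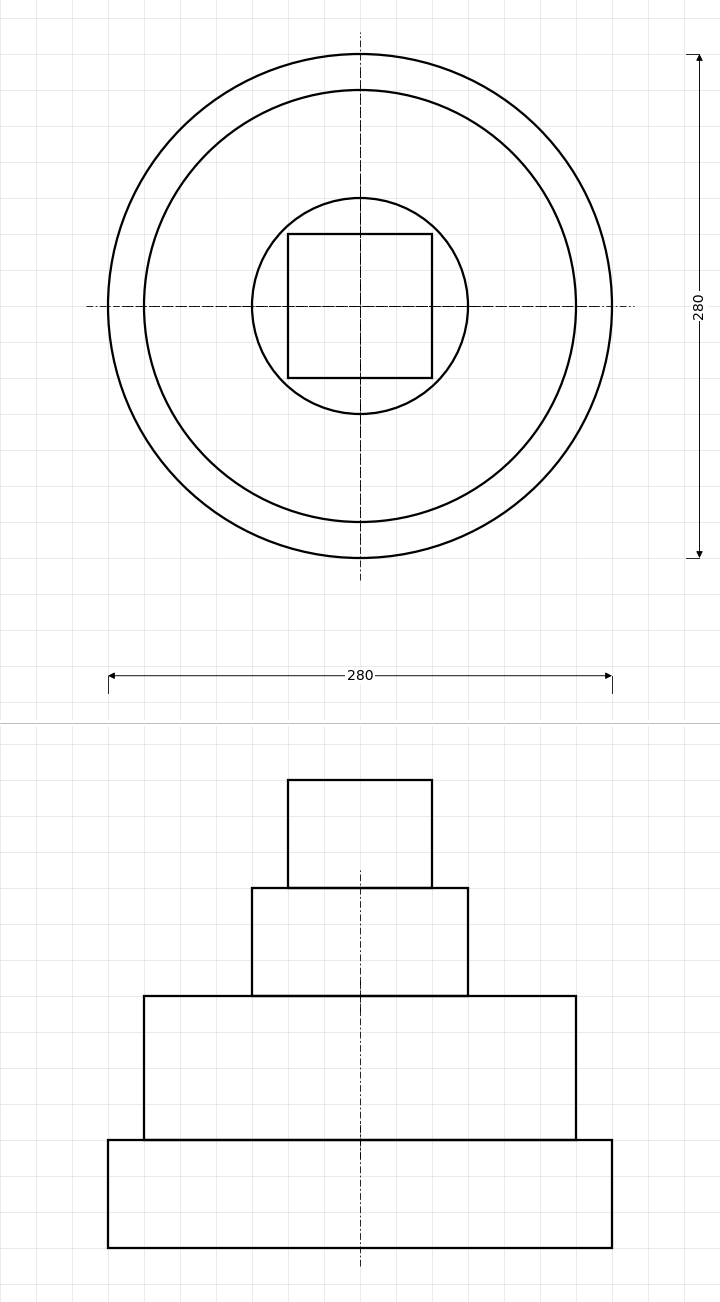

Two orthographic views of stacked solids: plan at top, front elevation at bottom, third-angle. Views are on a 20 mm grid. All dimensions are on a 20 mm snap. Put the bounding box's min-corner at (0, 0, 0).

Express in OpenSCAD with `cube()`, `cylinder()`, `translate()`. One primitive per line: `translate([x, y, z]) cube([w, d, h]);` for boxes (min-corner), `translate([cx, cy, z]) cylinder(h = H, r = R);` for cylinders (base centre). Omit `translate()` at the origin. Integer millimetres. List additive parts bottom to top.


translate([140, 140, 0]) cylinder(h = 60, r = 140);
translate([140, 140, 60]) cylinder(h = 80, r = 120);
translate([140, 140, 140]) cylinder(h = 60, r = 60);
translate([100, 100, 200]) cube([80, 80, 60]);
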